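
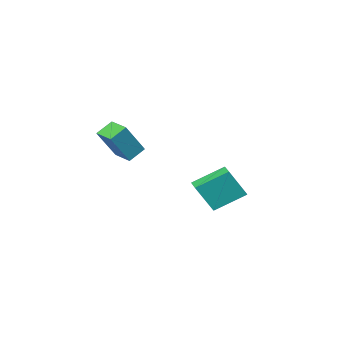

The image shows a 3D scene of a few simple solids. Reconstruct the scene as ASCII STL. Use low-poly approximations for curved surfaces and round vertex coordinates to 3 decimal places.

solid 
facet normal -0.810 0.126 0.573
outer loop
vertex 3.283 -4.299 2.884
vertex 3.406 -3.099 2.795
vertex 2.035 -4.302 1.121
endloop
endfacet
facet normal -0.101 -0.992 0.073
outer loop
vertex 2.934 -4.441 0.485
vertex 3.283 -4.299 2.884
vertex 2.035 -4.302 1.121
endloop
endfacet
facet normal -0.810 0.125 0.573
outer loop
vertex 2.035 -4.302 1.121
vertex 3.406 -3.099 2.795
vertex 2.158 -3.101 1.032
endloop
endfacet
facet normal -0.578 -0.001 -0.816
outer loop
vertex 2.158 -3.101 1.032
vertex 2.934 -4.441 0.485
vertex 2.035 -4.302 1.121
endloop
endfacet
facet normal 0.578 0.001 0.816
outer loop
vertex 3.283 -4.299 2.884
vertex 4.305 -3.238 2.159
vertex 3.406 -3.099 2.795
endloop
endfacet
facet normal -0.102 -0.992 0.074
outer loop
vertex 4.182 -4.439 2.248
vertex 3.283 -4.299 2.884
vertex 2.934 -4.441 0.485
endloop
endfacet
facet normal 0.578 0.001 0.816
outer loop
vertex 4.182 -4.439 2.248
vertex 4.305 -3.238 2.159
vertex 3.283 -4.299 2.884
endloop
endfacet
facet normal 0.102 0.992 -0.073
outer loop
vertex 3.406 -3.099 2.795
vertex 4.305 -3.238 2.159
vertex 2.158 -3.101 1.032
endloop
endfacet
facet normal -0.578 -0.001 -0.816
outer loop
vertex 3.057 -3.241 0.396
vertex 2.934 -4.441 0.485
vertex 2.158 -3.101 1.032
endloop
endfacet
facet normal 0.102 0.992 -0.074
outer loop
vertex 2.158 -3.101 1.032
vertex 4.305 -3.238 2.159
vertex 3.057 -3.241 0.396
endloop
endfacet
facet normal 0.810 -0.126 -0.573
outer loop
vertex 3.057 -3.241 0.396
vertex 4.182 -4.439 2.248
vertex 2.934 -4.441 0.485
endloop
endfacet
facet normal 0.810 -0.125 -0.573
outer loop
vertex 4.305 -3.238 2.159
vertex 4.182 -4.439 2.248
vertex 3.057 -3.241 0.396
endloop
endfacet
facet normal -0.504 -0.862 0.059
outer loop
vertex -3.338 -2.952 -1.489
vertex -4.27 -2.527 -3.241
vertex -1.823 -3.908 -2.526
endloop
endfacet
facet normal 0.459 -0.209 0.863
outer loop
vertex -1.37 -3.133 -2.579
vertex -3.338 -2.952 -1.489
vertex -1.823 -3.908 -2.526
endloop
endfacet
facet normal -0.504 -0.862 0.059
outer loop
vertex -1.823 -3.908 -2.526
vertex -4.27 -2.527 -3.241
vertex -2.755 -3.484 -4.278
endloop
endfacet
facet normal 0.732 -0.462 -0.501
outer loop
vertex -2.755 -3.484 -4.278
vertex -1.37 -3.133 -2.579
vertex -1.823 -3.908 -2.526
endloop
endfacet
facet normal -0.732 0.462 0.501
outer loop
vertex -3.338 -2.952 -1.489
vertex -3.817 -1.752 -3.294
vertex -4.27 -2.527 -3.241
endloop
endfacet
facet normal 0.459 -0.209 0.863
outer loop
vertex -2.885 -2.176 -1.542
vertex -3.338 -2.952 -1.489
vertex -1.37 -3.133 -2.579
endloop
endfacet
facet normal -0.732 0.462 0.501
outer loop
vertex -2.885 -2.176 -1.542
vertex -3.817 -1.752 -3.294
vertex -3.338 -2.952 -1.489
endloop
endfacet
facet normal -0.459 0.209 -0.864
outer loop
vertex -4.27 -2.527 -3.241
vertex -3.817 -1.752 -3.294
vertex -2.755 -3.484 -4.278
endloop
endfacet
facet normal 0.732 -0.462 -0.501
outer loop
vertex -2.302 -2.708 -4.331
vertex -1.37 -3.133 -2.579
vertex -2.755 -3.484 -4.278
endloop
endfacet
facet normal -0.459 0.209 -0.863
outer loop
vertex -2.755 -3.484 -4.278
vertex -3.817 -1.752 -3.294
vertex -2.302 -2.708 -4.331
endloop
endfacet
facet normal 0.504 0.862 -0.059
outer loop
vertex -2.302 -2.708 -4.331
vertex -2.885 -2.176 -1.542
vertex -1.37 -3.133 -2.579
endloop
endfacet
facet normal 0.503 0.862 -0.059
outer loop
vertex -3.817 -1.752 -3.294
vertex -2.885 -2.176 -1.542
vertex -2.302 -2.708 -4.331
endloop
endfacet

endsolid


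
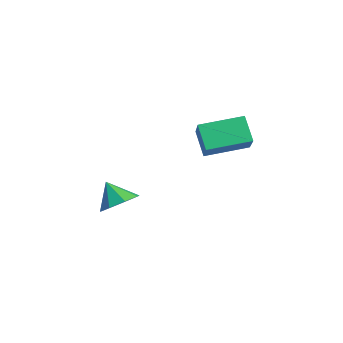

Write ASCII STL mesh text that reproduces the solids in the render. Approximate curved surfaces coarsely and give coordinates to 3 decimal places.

solid 
facet normal 0.592 0.258 -0.764
outer loop
vertex -2.871 -0.491 -1.503
vertex -3.298 -1.057 -2.025
vertex -3.397 -0.208 -1.815
endloop
endfacet
facet normal -0.167 0.574 0.802
outer loop
vertex -2.871 -0.491 -1.503
vertex -3.397 -0.208 -1.815
vertex -4.002 -1.363 -1.115
endloop
endfacet
facet normal 0.592 0.258 -0.764
outer loop
vertex -3.397 -0.208 -1.815
vertex -3.298 -1.057 -2.025
vertex -3.865 -0.422 -2.25
endloop
endfacet
facet normal -0.672 0.608 0.423
outer loop
vertex -3.397 -0.208 -1.815
vertex -3.865 -0.422 -2.25
vertex -4.002 -1.363 -1.115
endloop
endfacet
facet normal 0.591 0.257 -0.765
outer loop
vertex -3.865 -0.422 -2.25
vertex -3.298 -1.057 -2.025
vertex -4.001 -1.009 -2.552
endloop
endfacet
facet normal -0.978 0.201 0.049
outer loop
vertex -3.865 -0.422 -2.25
vertex -4.001 -1.009 -2.552
vertex -4.002 -1.363 -1.115
endloop
endfacet
facet normal 0.591 0.258 -0.764
outer loop
vertex -4.001 -1.009 -2.552
vertex -3.298 -1.057 -2.025
vertex -3.725 -1.623 -2.546
endloop
endfacet
facet normal -0.907 -0.409 -0.101
outer loop
vertex -4.001 -1.009 -2.552
vertex -3.725 -1.623 -2.546
vertex -4.002 -1.363 -1.115
endloop
endfacet
facet normal 0.592 0.257 -0.764
outer loop
vertex -3.725 -1.623 -2.546
vertex -3.298 -1.057 -2.025
vertex -3.199 -1.906 -2.234
endloop
endfacet
facet normal -0.500 -0.864 0.060
outer loop
vertex -3.725 -1.623 -2.546
vertex -3.199 -1.906 -2.234
vertex -4.002 -1.363 -1.115
endloop
endfacet
facet normal 0.591 0.257 -0.765
outer loop
vertex -3.199 -1.906 -2.234
vertex -3.298 -1.057 -2.025
vertex -2.731 -1.691 -1.8
endloop
endfacet
facet normal 0.005 -0.898 0.440
outer loop
vertex -3.199 -1.906 -2.234
vertex -2.731 -1.691 -1.8
vertex -4.002 -1.363 -1.115
endloop
endfacet
facet normal 0.591 0.258 -0.764
outer loop
vertex -2.731 -1.691 -1.8
vertex -3.298 -1.057 -2.025
vertex -2.595 -1.105 -1.497
endloop
endfacet
facet normal 0.311 -0.492 0.813
outer loop
vertex -2.731 -1.691 -1.8
vertex -2.595 -1.105 -1.497
vertex -4.002 -1.363 -1.115
endloop
endfacet
facet normal 0.591 0.258 -0.764
outer loop
vertex -2.595 -1.105 -1.497
vertex -3.298 -1.057 -2.025
vertex -2.871 -0.491 -1.503
endloop
endfacet
facet normal 0.240 0.117 0.964
outer loop
vertex -2.595 -1.105 -1.497
vertex -2.871 -0.491 -1.503
vertex -4.002 -1.363 -1.115
endloop
endfacet
facet normal -0.738 0.259 -0.624
outer loop
vertex -1.463 1.329 2.402
vertex -1.113 3.048 2.702
vertex -0.681 1.331 1.478
endloop
endfacet
facet normal -0.196 -0.966 -0.168
outer loop
vertex 0.573 0.892 2.538
vertex -1.463 1.329 2.402
vertex -0.681 1.331 1.478
endloop
endfacet
facet normal -0.738 0.258 -0.623
outer loop
vertex -0.681 1.331 1.478
vertex -1.113 3.048 2.702
vertex -0.332 3.051 1.778
endloop
endfacet
facet normal 0.646 0.002 -0.763
outer loop
vertex -0.332 3.051 1.778
vertex 0.573 0.892 2.538
vertex -0.681 1.331 1.478
endloop
endfacet
facet normal -0.646 -0.002 0.763
outer loop
vertex -1.463 1.329 2.402
vertex 0.141 2.609 3.762
vertex -1.113 3.048 2.702
endloop
endfacet
facet normal -0.196 -0.966 -0.169
outer loop
vertex -0.208 0.889 3.462
vertex -1.463 1.329 2.402
vertex 0.573 0.892 2.538
endloop
endfacet
facet normal -0.646 -0.002 0.764
outer loop
vertex -0.208 0.889 3.462
vertex 0.141 2.609 3.762
vertex -1.463 1.329 2.402
endloop
endfacet
facet normal 0.196 0.966 0.169
outer loop
vertex -1.113 3.048 2.702
vertex 0.141 2.609 3.762
vertex -0.332 3.051 1.778
endloop
endfacet
facet normal 0.646 0.002 -0.764
outer loop
vertex 0.923 2.611 2.838
vertex 0.573 0.892 2.538
vertex -0.332 3.051 1.778
endloop
endfacet
facet normal 0.196 0.966 0.168
outer loop
vertex -0.332 3.051 1.778
vertex 0.141 2.609 3.762
vertex 0.923 2.611 2.838
endloop
endfacet
facet normal 0.738 -0.259 0.623
outer loop
vertex 0.923 2.611 2.838
vertex -0.208 0.889 3.462
vertex 0.573 0.892 2.538
endloop
endfacet
facet normal 0.738 -0.258 0.624
outer loop
vertex 0.141 2.609 3.762
vertex -0.208 0.889 3.462
vertex 0.923 2.611 2.838
endloop
endfacet

endsolid


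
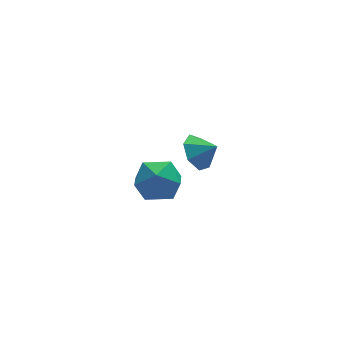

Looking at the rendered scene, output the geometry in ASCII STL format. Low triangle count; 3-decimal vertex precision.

solid 
facet normal -0.645 0.479 -0.595
outer loop
vertex 3.414 4.249 -1.112
vertex 2.8 3.35 -1.17
vertex 2.743 4.167 -0.45
endloop
endfacet
facet normal 0.627 0.376 0.682
outer loop
vertex 3.414 4.249 -1.112
vertex 2.743 4.167 -0.45
vertex 3.58 2.77 -0.45
endloop
endfacet
facet normal -0.645 0.479 -0.595
outer loop
vertex 2.743 4.167 -0.45
vertex 2.8 3.35 -1.17
vertex 2.115 3.47 -0.33
endloop
endfacet
facet normal 0.114 0.068 0.991
outer loop
vertex 2.743 4.167 -0.45
vertex 2.115 3.47 -0.33
vertex 3.58 2.77 -0.45
endloop
endfacet
facet normal -0.645 0.480 -0.595
outer loop
vertex 2.115 3.47 -0.33
vertex 2.8 3.35 -1.17
vertex 2.002 2.683 -0.842
endloop
endfacet
facet normal -0.179 -0.518 0.836
outer loop
vertex 2.115 3.47 -0.33
vertex 2.002 2.683 -0.842
vertex 3.58 2.77 -0.45
endloop
endfacet
facet normal -0.645 0.479 -0.595
outer loop
vertex 2.002 2.683 -0.842
vertex 2.8 3.35 -1.17
vertex 2.49 2.398 -1.601
endloop
endfacet
facet normal -0.031 -0.942 0.334
outer loop
vertex 2.002 2.683 -0.842
vertex 2.49 2.398 -1.601
vertex 3.58 2.77 -0.45
endloop
endfacet
facet normal -0.645 0.479 -0.595
outer loop
vertex 2.49 2.398 -1.601
vertex 2.8 3.35 -1.17
vertex 3.211 2.83 -2.035
endloop
endfacet
facet normal 0.447 -0.884 -0.137
outer loop
vertex 2.49 2.398 -1.601
vertex 3.211 2.83 -2.035
vertex 3.58 2.77 -0.45
endloop
endfacet
facet normal -0.645 0.479 -0.595
outer loop
vertex 3.211 2.83 -2.035
vertex 2.8 3.35 -1.17
vertex 3.622 3.654 -1.817
endloop
endfacet
facet normal 0.895 -0.387 -0.223
outer loop
vertex 3.211 2.83 -2.035
vertex 3.622 3.654 -1.817
vertex 3.58 2.77 -0.45
endloop
endfacet
facet normal -0.645 0.479 -0.595
outer loop
vertex 3.622 3.654 -1.817
vertex 2.8 3.35 -1.17
vertex 3.414 4.249 -1.112
endloop
endfacet
facet normal 0.975 0.173 0.142
outer loop
vertex 3.622 3.654 -1.817
vertex 3.414 4.249 -1.112
vertex 3.58 2.77 -0.45
endloop
endfacet
facet normal 0.257 0.701 0.665
outer loop
vertex -1.144 -1.275 3.77
vertex -2.036 -1.674 4.535
vertex -0.896 -2.159 4.605
endloop
endfacet
facet normal 0.822 0.495 0.280
outer loop
vertex -1.144 -1.275 3.77
vertex -0.896 -2.159 4.605
vertex -0.447 -2.252 3.452
endloop
endfacet
facet normal 0.675 0.614 -0.409
outer loop
vertex -1.144 -1.275 3.77
vertex -0.447 -2.252 3.452
vertex -1.31 -1.824 2.67
endloop
endfacet
facet normal 0.019 0.893 -0.449
outer loop
vertex -1.144 -1.275 3.77
vertex -1.31 -1.824 2.67
vertex -2.291 -1.467 3.339
endloop
endfacet
facet normal -0.239 0.947 0.215
outer loop
vertex -1.144 -1.275 3.77
vertex -2.291 -1.467 3.339
vertex -2.036 -1.674 4.535
endloop
endfacet
facet normal 0.906 -0.208 0.369
outer loop
vertex -0.447 -2.252 3.452
vertex -0.896 -2.159 4.605
vertex -0.909 -3.253 4.021
endloop
endfacet
facet normal -0.008 0.125 0.992
outer loop
vertex -0.896 -2.159 4.605
vertex -2.036 -1.674 4.535
vertex -1.89 -2.896 4.69
endloop
endfacet
facet normal -0.810 0.524 0.263
outer loop
vertex -2.036 -1.674 4.535
vertex -2.291 -1.467 3.339
vertex -2.753 -2.468 3.908
endloop
endfacet
facet normal -0.393 0.437 -0.809
outer loop
vertex -2.291 -1.467 3.339
vertex -1.31 -1.824 2.67
vertex -2.304 -2.561 2.755
endloop
endfacet
facet normal 0.667 -0.015 -0.745
outer loop
vertex -1.31 -1.824 2.67
vertex -0.447 -2.252 3.452
vertex -1.164 -3.046 2.825
endloop
endfacet
facet normal -0.019 -0.893 0.449
outer loop
vertex -2.056 -3.445 3.59
vertex -0.909 -3.253 4.021
vertex -1.89 -2.896 4.69
endloop
endfacet
facet normal -0.675 -0.614 0.409
outer loop
vertex -2.056 -3.445 3.59
vertex -1.89 -2.896 4.69
vertex -2.753 -2.468 3.908
endloop
endfacet
facet normal -0.822 -0.495 -0.280
outer loop
vertex -2.056 -3.445 3.59
vertex -2.753 -2.468 3.908
vertex -2.304 -2.561 2.755
endloop
endfacet
facet normal -0.257 -0.701 -0.665
outer loop
vertex -2.056 -3.445 3.59
vertex -2.304 -2.561 2.755
vertex -1.164 -3.046 2.825
endloop
endfacet
facet normal 0.239 -0.947 -0.215
outer loop
vertex -2.056 -3.445 3.59
vertex -1.164 -3.046 2.825
vertex -0.909 -3.253 4.021
endloop
endfacet
facet normal 0.393 -0.437 0.809
outer loop
vertex -1.89 -2.896 4.69
vertex -0.909 -3.253 4.021
vertex -0.896 -2.159 4.605
endloop
endfacet
facet normal -0.667 0.015 0.745
outer loop
vertex -2.753 -2.468 3.908
vertex -1.89 -2.896 4.69
vertex -2.036 -1.674 4.535
endloop
endfacet
facet normal -0.906 0.208 -0.369
outer loop
vertex -2.304 -2.561 2.755
vertex -2.753 -2.468 3.908
vertex -2.291 -1.467 3.339
endloop
endfacet
facet normal 0.008 -0.125 -0.992
outer loop
vertex -1.164 -3.046 2.825
vertex -2.304 -2.561 2.755
vertex -1.31 -1.824 2.67
endloop
endfacet
facet normal 0.810 -0.524 -0.263
outer loop
vertex -0.909 -3.253 4.021
vertex -1.164 -3.046 2.825
vertex -0.447 -2.252 3.452
endloop
endfacet

endsolid


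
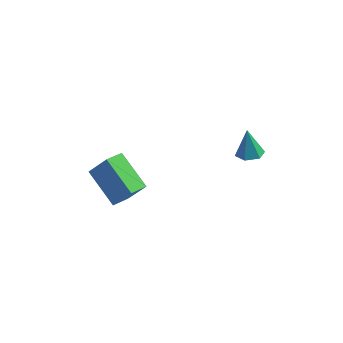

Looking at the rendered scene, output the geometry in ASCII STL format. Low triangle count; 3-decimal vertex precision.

solid 
facet normal 0.147 -0.264 -0.953
outer loop
vertex 2.685 1.216 -3.667
vertex 2.218 1.614 -3.849
vertex 2.822 1.823 -3.814
endloop
endfacet
facet normal 0.837 -0.057 0.545
outer loop
vertex 2.685 1.216 -3.667
vertex 2.822 1.823 -3.814
vertex 2.022 1.966 -2.571
endloop
endfacet
facet normal 0.146 -0.262 -0.954
outer loop
vertex 2.822 1.823 -3.814
vertex 2.218 1.614 -3.849
vertex 2.355 2.222 -3.995
endloop
endfacet
facet normal 0.562 0.781 0.272
outer loop
vertex 2.822 1.823 -3.814
vertex 2.355 2.222 -3.995
vertex 2.022 1.966 -2.571
endloop
endfacet
facet normal 0.148 -0.262 -0.954
outer loop
vertex 2.355 2.222 -3.995
vertex 2.218 1.614 -3.849
vertex 1.751 2.012 -4.031
endloop
endfacet
facet normal -0.332 0.939 0.091
outer loop
vertex 2.355 2.222 -3.995
vertex 1.751 2.012 -4.031
vertex 2.022 1.966 -2.571
endloop
endfacet
facet normal 0.147 -0.263 -0.953
outer loop
vertex 1.751 2.012 -4.031
vertex 2.218 1.614 -3.849
vertex 1.615 1.404 -3.884
endloop
endfacet
facet normal -0.949 0.257 0.184
outer loop
vertex 1.751 2.012 -4.031
vertex 1.615 1.404 -3.884
vertex 2.022 1.966 -2.571
endloop
endfacet
facet normal 0.147 -0.263 -0.953
outer loop
vertex 1.615 1.404 -3.884
vertex 2.218 1.614 -3.849
vertex 2.082 1.006 -3.702
endloop
endfacet
facet normal -0.673 -0.581 0.457
outer loop
vertex 1.615 1.404 -3.884
vertex 2.082 1.006 -3.702
vertex 2.022 1.966 -2.571
endloop
endfacet
facet normal 0.147 -0.263 -0.953
outer loop
vertex 2.082 1.006 -3.702
vertex 2.218 1.614 -3.849
vertex 2.685 1.216 -3.667
endloop
endfacet
facet normal 0.220 -0.738 0.638
outer loop
vertex 2.082 1.006 -3.702
vertex 2.685 1.216 -3.667
vertex 2.022 1.966 -2.571
endloop
endfacet
facet normal -0.599 0.011 -0.800
outer loop
vertex -4.128 -0.949 -3.563
vertex -3.666 -0.14 -3.898
vertex -2.894 -2.046 -4.502
endloop
endfacet
facet normal -0.467 -0.816 0.340
outer loop
vertex -2.114 -2.06 -3.462
vertex -4.128 -0.949 -3.563
vertex -2.894 -2.046 -4.502
endloop
endfacet
facet normal -0.600 0.011 -0.800
outer loop
vertex -2.894 -2.046 -4.502
vertex -3.666 -0.14 -3.898
vertex -2.431 -1.237 -4.838
endloop
endfacet
facet normal 0.649 -0.577 -0.495
outer loop
vertex -2.431 -1.237 -4.838
vertex -2.114 -2.06 -3.462
vertex -2.894 -2.046 -4.502
endloop
endfacet
facet normal -0.650 0.576 0.495
outer loop
vertex -4.128 -0.949 -3.563
vertex -2.886 -0.154 -2.858
vertex -3.666 -0.14 -3.898
endloop
endfacet
facet normal -0.467 -0.817 0.339
outer loop
vertex -3.349 -0.963 -2.522
vertex -4.128 -0.949 -3.563
vertex -2.114 -2.06 -3.462
endloop
endfacet
facet normal -0.650 0.577 0.494
outer loop
vertex -3.349 -0.963 -2.522
vertex -2.886 -0.154 -2.858
vertex -4.128 -0.949 -3.563
endloop
endfacet
facet normal 0.467 0.817 -0.339
outer loop
vertex -3.666 -0.14 -3.898
vertex -2.886 -0.154 -2.858
vertex -2.431 -1.237 -4.838
endloop
endfacet
facet normal 0.651 -0.576 -0.495
outer loop
vertex -1.652 -1.251 -3.797
vertex -2.114 -2.06 -3.462
vertex -2.431 -1.237 -4.838
endloop
endfacet
facet normal 0.468 0.816 -0.339
outer loop
vertex -2.431 -1.237 -4.838
vertex -2.886 -0.154 -2.858
vertex -1.652 -1.251 -3.797
endloop
endfacet
facet normal 0.599 -0.011 0.800
outer loop
vertex -1.652 -1.251 -3.797
vertex -3.349 -0.963 -2.522
vertex -2.114 -2.06 -3.462
endloop
endfacet
facet normal 0.599 -0.011 0.800
outer loop
vertex -2.886 -0.154 -2.858
vertex -3.349 -0.963 -2.522
vertex -1.652 -1.251 -3.797
endloop
endfacet

endsolid


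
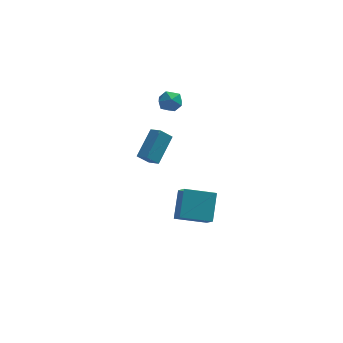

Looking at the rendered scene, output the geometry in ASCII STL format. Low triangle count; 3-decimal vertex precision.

solid 
facet normal -0.679 -0.179 0.712
outer loop
vertex -0.489 -3.466 3.68
vertex 0.333 -2.138 4.798
vertex -0.978 -2.892 3.358
endloop
endfacet
facet normal -0.428 -0.691 -0.582
outer loop
vertex -0.333 -2.722 2.682
vertex -0.489 -3.466 3.68
vertex -0.978 -2.892 3.358
endloop
endfacet
facet normal -0.679 -0.180 0.712
outer loop
vertex -0.978 -2.892 3.358
vertex 0.333 -2.138 4.798
vertex -0.157 -1.564 4.476
endloop
endfacet
facet normal -0.596 0.700 -0.393
outer loop
vertex -0.157 -1.564 4.476
vertex -0.333 -2.722 2.682
vertex -0.978 -2.892 3.358
endloop
endfacet
facet normal 0.596 -0.700 0.393
outer loop
vertex -0.489 -3.466 3.68
vertex 0.978 -1.968 4.122
vertex 0.333 -2.138 4.798
endloop
endfacet
facet normal -0.427 -0.692 -0.582
outer loop
vertex 0.157 -3.296 3.004
vertex -0.489 -3.466 3.68
vertex -0.333 -2.722 2.682
endloop
endfacet
facet normal 0.596 -0.700 0.394
outer loop
vertex 0.157 -3.296 3.004
vertex 0.978 -1.968 4.122
vertex -0.489 -3.466 3.68
endloop
endfacet
facet normal 0.428 0.692 0.582
outer loop
vertex 0.333 -2.138 4.798
vertex 0.978 -1.968 4.122
vertex -0.157 -1.564 4.476
endloop
endfacet
facet normal -0.596 0.700 -0.393
outer loop
vertex 0.489 -1.394 3.8
vertex -0.333 -2.722 2.682
vertex -0.157 -1.564 4.476
endloop
endfacet
facet normal 0.428 0.691 0.583
outer loop
vertex -0.157 -1.564 4.476
vertex 0.978 -1.968 4.122
vertex 0.489 -1.394 3.8
endloop
endfacet
facet normal 0.679 0.180 -0.712
outer loop
vertex 0.489 -1.394 3.8
vertex 0.157 -3.296 3.004
vertex -0.333 -2.722 2.682
endloop
endfacet
facet normal 0.679 0.179 -0.712
outer loop
vertex 0.978 -1.968 4.122
vertex 0.157 -3.296 3.004
vertex 0.489 -1.394 3.8
endloop
endfacet
facet normal -0.965 -0.020 0.263
outer loop
vertex 1.396 -1.555 -3.033
vertex 1.729 -0.205 -1.71
vertex 1.138 -0.631 -3.911
endloop
endfacet
facet normal -0.174 -0.703 -0.689
outer loop
vertex 2.971 -0.595 -4.41
vertex 1.396 -1.555 -3.033
vertex 1.138 -0.631 -3.911
endloop
endfacet
facet normal -0.965 -0.019 0.263
outer loop
vertex 1.138 -0.631 -3.911
vertex 1.729 -0.205 -1.71
vertex 1.472 0.719 -2.587
endloop
endfacet
facet normal -0.198 0.711 -0.675
outer loop
vertex 1.472 0.719 -2.587
vertex 2.971 -0.595 -4.41
vertex 1.138 -0.631 -3.911
endloop
endfacet
facet normal 0.198 -0.711 0.675
outer loop
vertex 1.396 -1.555 -3.033
vertex 3.562 -0.169 -2.209
vertex 1.729 -0.205 -1.71
endloop
endfacet
facet normal -0.174 -0.703 -0.690
outer loop
vertex 3.228 -1.519 -3.533
vertex 1.396 -1.555 -3.033
vertex 2.971 -0.595 -4.41
endloop
endfacet
facet normal 0.198 -0.711 0.675
outer loop
vertex 3.228 -1.519 -3.533
vertex 3.562 -0.169 -2.209
vertex 1.396 -1.555 -3.033
endloop
endfacet
facet normal 0.174 0.703 0.690
outer loop
vertex 1.729 -0.205 -1.71
vertex 3.562 -0.169 -2.209
vertex 1.472 0.719 -2.587
endloop
endfacet
facet normal -0.198 0.711 -0.675
outer loop
vertex 3.304 0.755 -3.087
vertex 2.971 -0.595 -4.41
vertex 1.472 0.719 -2.587
endloop
endfacet
facet normal 0.174 0.703 0.689
outer loop
vertex 1.472 0.719 -2.587
vertex 3.562 -0.169 -2.209
vertex 3.304 0.755 -3.087
endloop
endfacet
facet normal 0.965 0.019 -0.262
outer loop
vertex 3.304 0.755 -3.087
vertex 3.228 -1.519 -3.533
vertex 2.971 -0.595 -4.41
endloop
endfacet
facet normal 0.965 0.019 -0.263
outer loop
vertex 3.562 -0.169 -2.209
vertex 3.228 -1.519 -3.533
vertex 3.304 0.755 -3.087
endloop
endfacet
facet normal -0.374 0.759 0.533
outer loop
vertex 1.297 3.081 4.024
vertex 0.556 2.843 3.843
vertex 0.918 2.561 4.498
endloop
endfacet
facet normal 0.252 0.545 0.800
outer loop
vertex 1.297 3.081 4.024
vertex 0.918 2.561 4.498
vertex 1.691 2.455 4.327
endloop
endfacet
facet normal 0.742 0.606 0.286
outer loop
vertex 1.297 3.081 4.024
vertex 1.691 2.455 4.327
vertex 1.808 2.671 3.566
endloop
endfacet
facet normal 0.419 0.857 -0.299
outer loop
vertex 1.297 3.081 4.024
vertex 1.808 2.671 3.566
vertex 1.106 2.91 3.267
endloop
endfacet
facet normal -0.270 0.952 -0.147
outer loop
vertex 1.297 3.081 4.024
vertex 1.106 2.91 3.267
vertex 0.556 2.843 3.843
endloop
endfacet
facet normal 0.195 -0.145 0.970
outer loop
vertex 1.691 2.455 4.327
vertex 0.918 2.561 4.498
vertex 1.194 1.83 4.333
endloop
endfacet
facet normal -0.818 0.201 0.539
outer loop
vertex 0.918 2.561 4.498
vertex 0.556 2.843 3.843
vertex 0.492 2.069 4.034
endloop
endfacet
facet normal -0.650 0.512 -0.561
outer loop
vertex 0.556 2.843 3.843
vertex 1.106 2.91 3.267
vertex 0.609 2.285 3.273
endloop
endfacet
facet normal 0.466 0.359 -0.809
outer loop
vertex 1.106 2.91 3.267
vertex 1.808 2.671 3.566
vertex 1.382 2.179 3.102
endloop
endfacet
facet normal 0.989 -0.048 0.139
outer loop
vertex 1.808 2.671 3.566
vertex 1.691 2.455 4.327
vertex 1.744 1.897 3.757
endloop
endfacet
facet normal -0.419 -0.857 0.299
outer loop
vertex 1.003 1.659 3.576
vertex 1.194 1.83 4.333
vertex 0.492 2.069 4.034
endloop
endfacet
facet normal -0.742 -0.606 -0.286
outer loop
vertex 1.003 1.659 3.576
vertex 0.492 2.069 4.034
vertex 0.609 2.285 3.273
endloop
endfacet
facet normal -0.252 -0.545 -0.800
outer loop
vertex 1.003 1.659 3.576
vertex 0.609 2.285 3.273
vertex 1.382 2.179 3.102
endloop
endfacet
facet normal 0.374 -0.759 -0.533
outer loop
vertex 1.003 1.659 3.576
vertex 1.382 2.179 3.102
vertex 1.744 1.897 3.757
endloop
endfacet
facet normal 0.270 -0.952 0.147
outer loop
vertex 1.003 1.659 3.576
vertex 1.744 1.897 3.757
vertex 1.194 1.83 4.333
endloop
endfacet
facet normal -0.466 -0.359 0.809
outer loop
vertex 0.492 2.069 4.034
vertex 1.194 1.83 4.333
vertex 0.918 2.561 4.498
endloop
endfacet
facet normal -0.989 0.048 -0.139
outer loop
vertex 0.609 2.285 3.273
vertex 0.492 2.069 4.034
vertex 0.556 2.843 3.843
endloop
endfacet
facet normal -0.195 0.145 -0.970
outer loop
vertex 1.382 2.179 3.102
vertex 0.609 2.285 3.273
vertex 1.106 2.91 3.267
endloop
endfacet
facet normal 0.818 -0.201 -0.539
outer loop
vertex 1.744 1.897 3.757
vertex 1.382 2.179 3.102
vertex 1.808 2.671 3.566
endloop
endfacet
facet normal 0.650 -0.512 0.561
outer loop
vertex 1.194 1.83 4.333
vertex 1.744 1.897 3.757
vertex 1.691 2.455 4.327
endloop
endfacet

endsolid


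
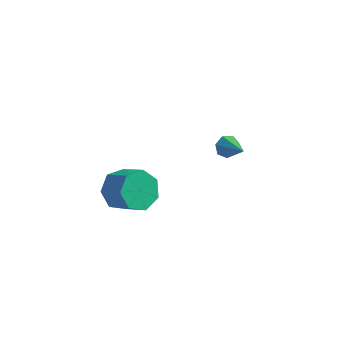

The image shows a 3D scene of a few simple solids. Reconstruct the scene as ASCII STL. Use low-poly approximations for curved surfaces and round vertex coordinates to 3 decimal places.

solid 
facet normal -0.775 0.313 -0.549
outer loop
vertex 0.118 -2.343 0.466
vertex -0.557 -2.797 1.161
vertex -0.161 -1.803 1.168
endloop
endfacet
facet normal 0.556 0.751 -0.357
outer loop
vertex 0.118 -2.343 0.466
vertex -0.161 -1.803 1.168
vertex 1.273 -2.81 1.284
endloop
endfacet
facet normal 0.556 0.751 -0.357
outer loop
vertex 1.273 -2.81 1.284
vertex -0.161 -1.803 1.168
vertex 0.994 -2.27 1.986
endloop
endfacet
facet normal 0.775 -0.314 0.549
outer loop
vertex 1.273 -2.81 1.284
vertex 0.994 -2.27 1.986
vertex 0.597 -3.263 1.979
endloop
endfacet
facet normal -0.775 0.313 -0.549
outer loop
vertex -0.161 -1.803 1.168
vertex -0.557 -2.797 1.161
vertex -0.738 -2.011 1.864
endloop
endfacet
facet normal 0.112 0.923 0.369
outer loop
vertex -0.161 -1.803 1.168
vertex -0.738 -2.011 1.864
vertex 0.994 -2.27 1.986
endloop
endfacet
facet normal 0.112 0.923 0.368
outer loop
vertex 0.994 -2.27 1.986
vertex -0.738 -2.011 1.864
vertex 0.417 -2.477 2.682
endloop
endfacet
facet normal 0.775 -0.314 0.549
outer loop
vertex 0.994 -2.27 1.986
vertex 0.417 -2.477 2.682
vertex 0.597 -3.263 1.979
endloop
endfacet
facet normal -0.775 0.313 -0.550
outer loop
vertex -0.738 -2.011 1.864
vertex -0.557 -2.797 1.161
vertex -1.18 -2.811 2.031
endloop
endfacet
facet normal -0.416 0.400 0.816
outer loop
vertex -0.738 -2.011 1.864
vertex -1.18 -2.811 2.031
vertex 0.417 -2.477 2.682
endloop
endfacet
facet normal -0.416 0.400 0.816
outer loop
vertex 0.417 -2.477 2.682
vertex -1.18 -2.811 2.031
vertex -0.025 -3.277 2.849
endloop
endfacet
facet normal 0.775 -0.314 0.549
outer loop
vertex 0.417 -2.477 2.682
vertex -0.025 -3.277 2.849
vertex 0.597 -3.263 1.979
endloop
endfacet
facet normal -0.775 0.313 -0.550
outer loop
vertex -1.18 -2.811 2.031
vertex -0.557 -2.797 1.161
vertex -1.152 -3.6 1.543
endloop
endfacet
facet normal -0.631 -0.424 0.649
outer loop
vertex -1.18 -2.811 2.031
vertex -1.152 -3.6 1.543
vertex -0.025 -3.277 2.849
endloop
endfacet
facet normal -0.631 -0.423 0.650
outer loop
vertex -0.025 -3.277 2.849
vertex -1.152 -3.6 1.543
vertex 0.002 -4.066 2.361
endloop
endfacet
facet normal 0.775 -0.313 0.549
outer loop
vertex -0.025 -3.277 2.849
vertex 0.002 -4.066 2.361
vertex 0.597 -3.263 1.979
endloop
endfacet
facet normal -0.775 0.313 -0.549
outer loop
vertex -1.152 -3.6 1.543
vertex -0.557 -2.797 1.161
vertex -0.677 -3.784 0.767
endloop
endfacet
facet normal -0.370 -0.929 -0.007
outer loop
vertex -1.152 -3.6 1.543
vertex -0.677 -3.784 0.767
vertex 0.002 -4.066 2.361
endloop
endfacet
facet normal -0.371 -0.928 -0.006
outer loop
vertex 0.002 -4.066 2.361
vertex -0.677 -3.784 0.767
vertex 0.477 -4.251 1.585
endloop
endfacet
facet normal 0.775 -0.313 0.549
outer loop
vertex 0.002 -4.066 2.361
vertex 0.477 -4.251 1.585
vertex 0.597 -3.263 1.979
endloop
endfacet
facet normal -0.775 0.313 -0.549
outer loop
vertex -0.677 -3.784 0.767
vertex -0.557 -2.797 1.161
vertex -0.112 -3.225 0.288
endloop
endfacet
facet normal 0.169 -0.734 -0.658
outer loop
vertex -0.677 -3.784 0.767
vertex -0.112 -3.225 0.288
vertex 0.477 -4.251 1.585
endloop
endfacet
facet normal 0.169 -0.734 -0.658
outer loop
vertex 0.477 -4.251 1.585
vertex -0.112 -3.225 0.288
vertex 1.043 -3.692 1.106
endloop
endfacet
facet normal 0.774 -0.313 0.550
outer loop
vertex 0.477 -4.251 1.585
vertex 1.043 -3.692 1.106
vertex 0.597 -3.263 1.979
endloop
endfacet
facet normal -0.775 0.313 -0.549
outer loop
vertex -0.112 -3.225 0.288
vertex -0.557 -2.797 1.161
vertex 0.118 -2.343 0.466
endloop
endfacet
facet normal 0.581 0.013 -0.814
outer loop
vertex -0.112 -3.225 0.288
vertex 0.118 -2.343 0.466
vertex 1.043 -3.692 1.106
endloop
endfacet
facet normal 0.581 0.013 -0.814
outer loop
vertex 1.043 -3.692 1.106
vertex 0.118 -2.343 0.466
vertex 1.273 -2.81 1.284
endloop
endfacet
facet normal 0.775 -0.313 0.550
outer loop
vertex 1.043 -3.692 1.106
vertex 1.273 -2.81 1.284
vertex 0.597 -3.263 1.979
endloop
endfacet
facet normal -0.682 0.529 -0.505
outer loop
vertex 2.82 3.304 0.252
vertex 2.407 2.818 0.301
vertex 2.493 3.311 0.701
endloop
endfacet
facet normal 0.637 0.623 0.454
outer loop
vertex 2.82 3.304 0.252
vertex 2.493 3.311 0.701
vertex 3.513 1.962 1.119
endloop
endfacet
facet normal -0.683 0.529 -0.505
outer loop
vertex 2.493 3.311 0.701
vertex 2.407 2.818 0.301
vertex 2.101 2.946 0.849
endloop
endfacet
facet normal 0.049 0.329 0.943
outer loop
vertex 2.493 3.311 0.701
vertex 2.101 2.946 0.849
vertex 3.513 1.962 1.119
endloop
endfacet
facet normal -0.683 0.528 -0.505
outer loop
vertex 2.101 2.946 0.849
vertex 2.407 2.818 0.301
vertex 1.94 2.485 0.584
endloop
endfacet
facet normal -0.403 -0.346 0.847
outer loop
vertex 2.101 2.946 0.849
vertex 1.94 2.485 0.584
vertex 3.513 1.962 1.119
endloop
endfacet
facet normal -0.683 0.529 -0.505
outer loop
vertex 1.94 2.485 0.584
vertex 2.407 2.818 0.301
vertex 2.13 2.275 0.107
endloop
endfacet
facet normal -0.379 -0.893 0.242
outer loop
vertex 1.94 2.485 0.584
vertex 2.13 2.275 0.107
vertex 3.513 1.962 1.119
endloop
endfacet
facet normal -0.682 0.529 -0.505
outer loop
vertex 2.13 2.275 0.107
vertex 2.407 2.818 0.301
vertex 2.529 2.474 -0.224
endloop
endfacet
facet normal 0.102 -0.902 -0.419
outer loop
vertex 2.13 2.275 0.107
vertex 2.529 2.474 -0.224
vertex 3.513 1.962 1.119
endloop
endfacet
facet normal -0.683 0.528 -0.505
outer loop
vertex 2.529 2.474 -0.224
vertex 2.407 2.818 0.301
vertex 2.836 2.932 -0.16
endloop
endfacet
facet normal 0.679 -0.366 -0.637
outer loop
vertex 2.529 2.474 -0.224
vertex 2.836 2.932 -0.16
vertex 3.513 1.962 1.119
endloop
endfacet
facet normal -0.682 0.529 -0.504
outer loop
vertex 2.836 2.932 -0.16
vertex 2.407 2.818 0.301
vertex 2.82 3.304 0.252
endloop
endfacet
facet normal 0.917 0.314 -0.247
outer loop
vertex 2.836 2.932 -0.16
vertex 2.82 3.304 0.252
vertex 3.513 1.962 1.119
endloop
endfacet

endsolid


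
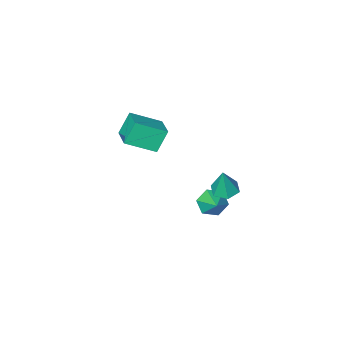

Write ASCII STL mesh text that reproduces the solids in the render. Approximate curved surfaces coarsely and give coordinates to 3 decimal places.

solid 
facet normal -0.503 -0.069 0.861
outer loop
vertex -2.311 -4.745 -0.469
vertex -1.773 -3.162 -0.028
vertex -3.972 -3.929 -1.374
endloop
endfacet
facet normal -0.311 -0.916 -0.255
outer loop
vertex -3.167 -3.818 -2.752
vertex -2.311 -4.745 -0.469
vertex -3.972 -3.929 -1.374
endloop
endfacet
facet normal -0.503 -0.069 0.861
outer loop
vertex -3.972 -3.929 -1.374
vertex -1.773 -3.162 -0.028
vertex -3.434 -2.345 -0.933
endloop
endfacet
facet normal -0.806 0.396 -0.439
outer loop
vertex -3.434 -2.345 -0.933
vertex -3.167 -3.818 -2.752
vertex -3.972 -3.929 -1.374
endloop
endfacet
facet normal 0.806 -0.396 0.439
outer loop
vertex -2.311 -4.745 -0.469
vertex -0.968 -3.051 -1.406
vertex -1.773 -3.162 -0.028
endloop
endfacet
facet normal -0.311 -0.915 -0.255
outer loop
vertex -1.506 -4.635 -1.847
vertex -2.311 -4.745 -0.469
vertex -3.167 -3.818 -2.752
endloop
endfacet
facet normal 0.806 -0.396 0.439
outer loop
vertex -1.506 -4.635 -1.847
vertex -0.968 -3.051 -1.406
vertex -2.311 -4.745 -0.469
endloop
endfacet
facet normal 0.311 0.915 0.255
outer loop
vertex -1.773 -3.162 -0.028
vertex -0.968 -3.051 -1.406
vertex -3.434 -2.345 -0.933
endloop
endfacet
facet normal -0.806 0.396 -0.439
outer loop
vertex -2.629 -2.235 -2.311
vertex -3.167 -3.818 -2.752
vertex -3.434 -2.345 -0.933
endloop
endfacet
facet normal 0.311 0.916 0.255
outer loop
vertex -3.434 -2.345 -0.933
vertex -0.968 -3.051 -1.406
vertex -2.629 -2.235 -2.311
endloop
endfacet
facet normal 0.503 0.069 -0.861
outer loop
vertex -2.629 -2.235 -2.311
vertex -1.506 -4.635 -1.847
vertex -3.167 -3.818 -2.752
endloop
endfacet
facet normal 0.503 0.069 -0.861
outer loop
vertex -0.968 -3.051 -1.406
vertex -1.506 -4.635 -1.847
vertex -2.629 -2.235 -2.311
endloop
endfacet
facet normal -0.302 -0.791 -0.532
outer loop
vertex -2.662 1.96 -3.487
vertex -3.448 2.394 -3.687
vertex -2.718 2.487 -4.239
endloop
endfacet
facet normal 0.975 0.210 0.075
outer loop
vertex -2.662 1.96 -3.487
vertex -2.718 2.487 -4.239
vertex -3.032 3.486 -2.953
endloop
endfacet
facet normal -0.301 -0.792 -0.531
outer loop
vertex -2.718 2.487 -4.239
vertex -3.448 2.394 -3.687
vertex -3.505 2.92 -4.439
endloop
endfacet
facet normal 0.516 0.733 -0.443
outer loop
vertex -2.718 2.487 -4.239
vertex -3.505 2.92 -4.439
vertex -3.032 3.486 -2.953
endloop
endfacet
facet normal -0.301 -0.792 -0.531
outer loop
vertex -3.505 2.92 -4.439
vertex -3.448 2.394 -3.687
vertex -4.234 2.827 -3.887
endloop
endfacet
facet normal -0.308 0.918 -0.252
outer loop
vertex -3.505 2.92 -4.439
vertex -4.234 2.827 -3.887
vertex -3.032 3.486 -2.953
endloop
endfacet
facet normal -0.301 -0.792 -0.531
outer loop
vertex -4.234 2.827 -3.887
vertex -3.448 2.394 -3.687
vertex -4.178 2.301 -3.134
endloop
endfacet
facet normal -0.673 0.582 0.456
outer loop
vertex -4.234 2.827 -3.887
vertex -4.178 2.301 -3.134
vertex -3.032 3.486 -2.953
endloop
endfacet
facet normal -0.302 -0.792 -0.531
outer loop
vertex -4.178 2.301 -3.134
vertex -3.448 2.394 -3.687
vertex -3.391 1.867 -2.934
endloop
endfacet
facet normal -0.215 0.059 0.975
outer loop
vertex -4.178 2.301 -3.134
vertex -3.391 1.867 -2.934
vertex -3.032 3.486 -2.953
endloop
endfacet
facet normal -0.302 -0.792 -0.531
outer loop
vertex -3.391 1.867 -2.934
vertex -3.448 2.394 -3.687
vertex -2.662 1.96 -3.487
endloop
endfacet
facet normal 0.610 -0.126 0.783
outer loop
vertex -3.391 1.867 -2.934
vertex -2.662 1.96 -3.487
vertex -3.032 3.486 -2.953
endloop
endfacet
facet normal -0.183 -0.129 -0.975
outer loop
vertex -2.542 3.898 -1.527
vertex -3.35 3.807 -1.363
vertex -3.041 4.561 -1.521
endloop
endfacet
facet normal 0.789 0.592 0.163
outer loop
vertex -2.542 3.898 -1.527
vertex -3.041 4.561 -1.521
vertex -3.03 4.033 0.343
endloop
endfacet
facet normal -0.183 -0.129 -0.975
outer loop
vertex -3.041 4.561 -1.521
vertex -3.35 3.807 -1.363
vertex -3.85 4.47 -1.357
endloop
endfacet
facet normal -0.053 0.961 0.272
outer loop
vertex -3.041 4.561 -1.521
vertex -3.85 4.47 -1.357
vertex -3.03 4.033 0.343
endloop
endfacet
facet normal -0.183 -0.129 -0.975
outer loop
vertex -3.85 4.47 -1.357
vertex -3.35 3.807 -1.363
vertex -4.159 3.716 -1.199
endloop
endfacet
facet normal -0.772 0.417 0.480
outer loop
vertex -3.85 4.47 -1.357
vertex -4.159 3.716 -1.199
vertex -3.03 4.033 0.343
endloop
endfacet
facet normal -0.183 -0.129 -0.975
outer loop
vertex -4.159 3.716 -1.199
vertex -3.35 3.807 -1.363
vertex -3.66 3.053 -1.205
endloop
endfacet
facet normal -0.650 -0.494 0.577
outer loop
vertex -4.159 3.716 -1.199
vertex -3.66 3.053 -1.205
vertex -3.03 4.033 0.343
endloop
endfacet
facet normal -0.183 -0.129 -0.975
outer loop
vertex -3.66 3.053 -1.205
vertex -3.35 3.807 -1.363
vertex -2.851 3.144 -1.369
endloop
endfacet
facet normal 0.192 -0.863 0.468
outer loop
vertex -3.66 3.053 -1.205
vertex -2.851 3.144 -1.369
vertex -3.03 4.033 0.343
endloop
endfacet
facet normal -0.183 -0.129 -0.975
outer loop
vertex -2.851 3.144 -1.369
vertex -3.35 3.807 -1.363
vertex -2.542 3.898 -1.527
endloop
endfacet
facet normal 0.911 -0.319 0.261
outer loop
vertex -2.851 3.144 -1.369
vertex -2.542 3.898 -1.527
vertex -3.03 4.033 0.343
endloop
endfacet

endsolid


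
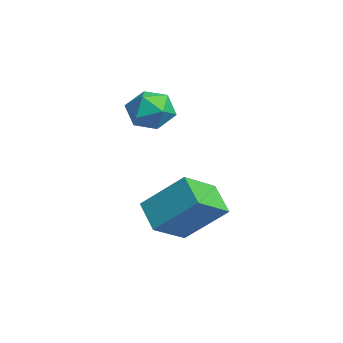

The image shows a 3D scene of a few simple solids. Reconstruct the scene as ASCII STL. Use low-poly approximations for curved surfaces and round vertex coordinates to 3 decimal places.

solid 
facet normal -0.805 -0.175 0.566
outer loop
vertex 0.734 -0.992 -0.56
vertex 1.308 0.182 0.619
vertex 0.021 0.051 -1.251
endloop
endfacet
facet normal -0.326 -0.667 -0.670
outer loop
vertex 0.972 0.258 -1.919
vertex 0.734 -0.992 -0.56
vertex 0.021 0.051 -1.251
endloop
endfacet
facet normal -0.805 -0.175 0.566
outer loop
vertex 0.021 0.051 -1.251
vertex 1.308 0.182 0.619
vertex 0.595 1.225 -0.072
endloop
endfacet
facet normal -0.495 0.724 -0.480
outer loop
vertex 0.595 1.225 -0.072
vertex 0.972 0.258 -1.919
vertex 0.021 0.051 -1.251
endloop
endfacet
facet normal 0.495 -0.724 0.480
outer loop
vertex 0.734 -0.992 -0.56
vertex 2.259 0.389 -0.049
vertex 1.308 0.182 0.619
endloop
endfacet
facet normal -0.326 -0.667 -0.670
outer loop
vertex 1.685 -0.785 -1.228
vertex 0.734 -0.992 -0.56
vertex 0.972 0.258 -1.919
endloop
endfacet
facet normal 0.495 -0.724 0.480
outer loop
vertex 1.685 -0.785 -1.228
vertex 2.259 0.389 -0.049
vertex 0.734 -0.992 -0.56
endloop
endfacet
facet normal 0.326 0.667 0.670
outer loop
vertex 1.308 0.182 0.619
vertex 2.259 0.389 -0.049
vertex 0.595 1.225 -0.072
endloop
endfacet
facet normal -0.495 0.724 -0.480
outer loop
vertex 1.546 1.432 -0.74
vertex 0.972 0.258 -1.919
vertex 0.595 1.225 -0.072
endloop
endfacet
facet normal 0.326 0.667 0.670
outer loop
vertex 0.595 1.225 -0.072
vertex 2.259 0.389 -0.049
vertex 1.546 1.432 -0.74
endloop
endfacet
facet normal 0.805 0.175 -0.566
outer loop
vertex 1.546 1.432 -0.74
vertex 1.685 -0.785 -1.228
vertex 0.972 0.258 -1.919
endloop
endfacet
facet normal 0.805 0.175 -0.566
outer loop
vertex 2.259 0.389 -0.049
vertex 1.685 -0.785 -1.228
vertex 1.546 1.432 -0.74
endloop
endfacet
facet normal -0.025 0.046 0.999
outer loop
vertex -1.657 0.266 2.898
vertex -2.224 -0.341 2.912
vertex -1.415 -0.528 2.941
endloop
endfacet
facet normal 0.620 0.230 0.750
outer loop
vertex -1.657 0.266 2.898
vertex -1.415 -0.528 2.941
vertex -1.012 0.004 2.445
endloop
endfacet
facet normal 0.537 0.785 0.310
outer loop
vertex -1.657 0.266 2.898
vertex -1.012 0.004 2.445
vertex -1.571 0.518 2.111
endloop
endfacet
facet normal -0.159 0.945 0.285
outer loop
vertex -1.657 0.266 2.898
vertex -1.571 0.518 2.111
vertex -2.32 0.305 2.4
endloop
endfacet
facet normal -0.505 0.489 0.711
outer loop
vertex -1.657 0.266 2.898
vertex -2.32 0.305 2.4
vertex -2.224 -0.341 2.912
endloop
endfacet
facet normal 0.873 -0.318 0.369
outer loop
vertex -1.012 0.004 2.445
vertex -1.415 -0.528 2.941
vertex -1.18 -0.765 2.18
endloop
endfacet
facet normal -0.170 -0.614 0.771
outer loop
vertex -1.415 -0.528 2.941
vertex -2.224 -0.341 2.912
vertex -1.929 -0.978 2.469
endloop
endfacet
facet normal -0.947 0.102 0.306
outer loop
vertex -2.224 -0.341 2.912
vertex -2.32 0.305 2.4
vertex -2.488 -0.464 2.135
endloop
endfacet
facet normal -0.386 0.840 -0.381
outer loop
vertex -2.32 0.305 2.4
vertex -1.571 0.518 2.111
vertex -2.085 0.068 1.639
endloop
endfacet
facet normal 0.739 0.580 -0.343
outer loop
vertex -1.571 0.518 2.111
vertex -1.012 0.004 2.445
vertex -1.276 -0.119 1.668
endloop
endfacet
facet normal 0.159 -0.945 -0.285
outer loop
vertex -1.843 -0.726 1.682
vertex -1.18 -0.765 2.18
vertex -1.929 -0.978 2.469
endloop
endfacet
facet normal -0.537 -0.785 -0.310
outer loop
vertex -1.843 -0.726 1.682
vertex -1.929 -0.978 2.469
vertex -2.488 -0.464 2.135
endloop
endfacet
facet normal -0.620 -0.230 -0.750
outer loop
vertex -1.843 -0.726 1.682
vertex -2.488 -0.464 2.135
vertex -2.085 0.068 1.639
endloop
endfacet
facet normal 0.025 -0.046 -0.999
outer loop
vertex -1.843 -0.726 1.682
vertex -2.085 0.068 1.639
vertex -1.276 -0.119 1.668
endloop
endfacet
facet normal 0.505 -0.489 -0.711
outer loop
vertex -1.843 -0.726 1.682
vertex -1.276 -0.119 1.668
vertex -1.18 -0.765 2.18
endloop
endfacet
facet normal 0.386 -0.840 0.381
outer loop
vertex -1.929 -0.978 2.469
vertex -1.18 -0.765 2.18
vertex -1.415 -0.528 2.941
endloop
endfacet
facet normal -0.739 -0.580 0.343
outer loop
vertex -2.488 -0.464 2.135
vertex -1.929 -0.978 2.469
vertex -2.224 -0.341 2.912
endloop
endfacet
facet normal -0.873 0.318 -0.369
outer loop
vertex -2.085 0.068 1.639
vertex -2.488 -0.464 2.135
vertex -2.32 0.305 2.4
endloop
endfacet
facet normal 0.170 0.614 -0.771
outer loop
vertex -1.276 -0.119 1.668
vertex -2.085 0.068 1.639
vertex -1.571 0.518 2.111
endloop
endfacet
facet normal 0.947 -0.102 -0.306
outer loop
vertex -1.18 -0.765 2.18
vertex -1.276 -0.119 1.668
vertex -1.012 0.004 2.445
endloop
endfacet

endsolid


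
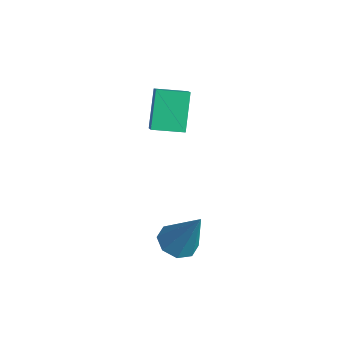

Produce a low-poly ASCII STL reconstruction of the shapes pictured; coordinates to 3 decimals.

solid 
facet normal -0.445 -0.206 -0.871
outer loop
vertex 2.447 1.063 -3.83
vertex 1.754 0.826 -3.42
vertex 2.038 1.55 -3.736
endloop
endfacet
facet normal 0.743 0.653 -0.149
outer loop
vertex 2.447 1.063 -3.83
vertex 2.038 1.55 -3.736
vertex 2.726 1.274 -1.52
endloop
endfacet
facet normal -0.447 -0.205 -0.871
outer loop
vertex 2.038 1.55 -3.736
vertex 1.754 0.826 -3.42
vertex 1.463 1.613 -3.456
endloop
endfacet
facet normal 0.146 0.986 0.078
outer loop
vertex 2.038 1.55 -3.736
vertex 1.463 1.613 -3.456
vertex 2.726 1.274 -1.52
endloop
endfacet
facet normal -0.446 -0.205 -0.871
outer loop
vertex 1.463 1.613 -3.456
vertex 1.754 0.826 -3.42
vertex 1.058 1.215 -3.155
endloop
endfacet
facet normal -0.449 0.783 0.430
outer loop
vertex 1.463 1.613 -3.456
vertex 1.058 1.215 -3.155
vertex 2.726 1.274 -1.52
endloop
endfacet
facet normal -0.446 -0.205 -0.871
outer loop
vertex 1.058 1.215 -3.155
vertex 1.754 0.826 -3.42
vertex 1.061 0.589 -3.009
endloop
endfacet
facet normal -0.694 0.160 0.702
outer loop
vertex 1.058 1.215 -3.155
vertex 1.061 0.589 -3.009
vertex 2.726 1.274 -1.52
endloop
endfacet
facet normal -0.446 -0.206 -0.871
outer loop
vertex 1.061 0.589 -3.009
vertex 1.754 0.826 -3.42
vertex 1.47 0.102 -3.103
endloop
endfacet
facet normal -0.444 -0.515 0.733
outer loop
vertex 1.061 0.589 -3.009
vertex 1.47 0.102 -3.103
vertex 2.726 1.274 -1.52
endloop
endfacet
facet normal -0.447 -0.206 -0.871
outer loop
vertex 1.47 0.102 -3.103
vertex 1.754 0.826 -3.42
vertex 2.045 0.039 -3.383
endloop
endfacet
facet normal 0.154 -0.849 0.506
outer loop
vertex 1.47 0.102 -3.103
vertex 2.045 0.039 -3.383
vertex 2.726 1.274 -1.52
endloop
endfacet
facet normal -0.445 -0.206 -0.871
outer loop
vertex 2.045 0.039 -3.383
vertex 1.754 0.826 -3.42
vertex 2.45 0.437 -3.684
endloop
endfacet
facet normal 0.748 -0.645 0.154
outer loop
vertex 2.045 0.039 -3.383
vertex 2.45 0.437 -3.684
vertex 2.726 1.274 -1.52
endloop
endfacet
facet normal -0.445 -0.205 -0.871
outer loop
vertex 2.45 0.437 -3.684
vertex 1.754 0.826 -3.42
vertex 2.447 1.063 -3.83
endloop
endfacet
facet normal 0.993 -0.023 -0.118
outer loop
vertex 2.45 0.437 -3.684
vertex 2.447 1.063 -3.83
vertex 2.726 1.274 -1.52
endloop
endfacet
facet normal -0.778 0.286 -0.560
outer loop
vertex -3.582 2.51 1.055
vertex -3.012 3.698 0.87
vertex -2.722 1.86 -0.473
endloop
endfacet
facet normal -0.429 -0.893 0.138
outer loop
vertex -1.968 1.582 0.07
vertex -3.582 2.51 1.055
vertex -2.722 1.86 -0.473
endloop
endfacet
facet normal -0.778 0.286 -0.560
outer loop
vertex -2.722 1.86 -0.473
vertex -3.012 3.698 0.87
vertex -2.152 3.048 -0.658
endloop
endfacet
facet normal 0.460 -0.348 -0.817
outer loop
vertex -2.152 3.048 -0.658
vertex -1.968 1.582 0.07
vertex -2.722 1.86 -0.473
endloop
endfacet
facet normal -0.460 0.348 0.817
outer loop
vertex -3.582 2.51 1.055
vertex -2.258 3.42 1.413
vertex -3.012 3.698 0.87
endloop
endfacet
facet normal -0.429 -0.893 0.138
outer loop
vertex -2.828 2.232 1.598
vertex -3.582 2.51 1.055
vertex -1.968 1.582 0.07
endloop
endfacet
facet normal -0.460 0.348 0.817
outer loop
vertex -2.828 2.232 1.598
vertex -2.258 3.42 1.413
vertex -3.582 2.51 1.055
endloop
endfacet
facet normal 0.429 0.893 -0.138
outer loop
vertex -3.012 3.698 0.87
vertex -2.258 3.42 1.413
vertex -2.152 3.048 -0.658
endloop
endfacet
facet normal 0.460 -0.348 -0.817
outer loop
vertex -1.398 2.77 -0.115
vertex -1.968 1.582 0.07
vertex -2.152 3.048 -0.658
endloop
endfacet
facet normal 0.429 0.893 -0.138
outer loop
vertex -2.152 3.048 -0.658
vertex -2.258 3.42 1.413
vertex -1.398 2.77 -0.115
endloop
endfacet
facet normal 0.778 -0.286 0.560
outer loop
vertex -1.398 2.77 -0.115
vertex -2.828 2.232 1.598
vertex -1.968 1.582 0.07
endloop
endfacet
facet normal 0.778 -0.286 0.560
outer loop
vertex -2.258 3.42 1.413
vertex -2.828 2.232 1.598
vertex -1.398 2.77 -0.115
endloop
endfacet

endsolid


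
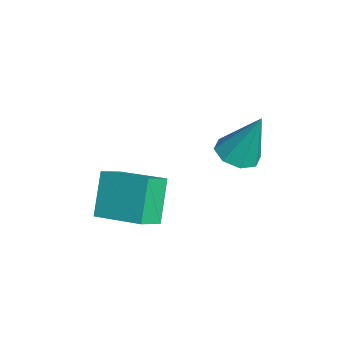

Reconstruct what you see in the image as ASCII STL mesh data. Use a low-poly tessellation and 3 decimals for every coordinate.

solid 
facet normal -0.182 -0.344 -0.921
outer loop
vertex 3.579 -0.18 -1.636
vertex 3.155 -0.595 -1.397
vertex 3.126 0.006 -1.616
endloop
endfacet
facet normal 0.378 0.925 -0.043
outer loop
vertex 3.579 -0.18 -1.636
vertex 3.126 0.006 -1.616
vertex 3.445 -0.045 0.077
endloop
endfacet
facet normal -0.181 -0.344 -0.921
outer loop
vertex 3.126 0.006 -1.616
vertex 3.155 -0.595 -1.397
vertex 2.69 -0.161 -1.468
endloop
endfacet
facet normal -0.329 0.940 0.090
outer loop
vertex 3.126 0.006 -1.616
vertex 2.69 -0.161 -1.468
vertex 3.445 -0.045 0.077
endloop
endfacet
facet normal -0.181 -0.345 -0.921
outer loop
vertex 2.69 -0.161 -1.468
vertex 3.155 -0.595 -1.397
vertex 2.526 -0.582 -1.278
endloop
endfacet
facet normal -0.804 0.475 0.357
outer loop
vertex 2.69 -0.161 -1.468
vertex 2.526 -0.582 -1.278
vertex 3.445 -0.045 0.077
endloop
endfacet
facet normal -0.181 -0.342 -0.922
outer loop
vertex 2.526 -0.582 -1.278
vertex 3.155 -0.595 -1.397
vertex 2.731 -1.011 -1.159
endloop
endfacet
facet normal -0.772 -0.201 0.603
outer loop
vertex 2.526 -0.582 -1.278
vertex 2.731 -1.011 -1.159
vertex 3.445 -0.045 0.077
endloop
endfacet
facet normal -0.181 -0.343 -0.922
outer loop
vertex 2.731 -1.011 -1.159
vertex 3.155 -0.595 -1.397
vertex 3.184 -1.196 -1.179
endloop
endfacet
facet normal -0.251 -0.687 0.682
outer loop
vertex 2.731 -1.011 -1.159
vertex 3.184 -1.196 -1.179
vertex 3.445 -0.045 0.077
endloop
endfacet
facet normal -0.181 -0.343 -0.922
outer loop
vertex 3.184 -1.196 -1.179
vertex 3.155 -0.595 -1.397
vertex 3.62 -1.029 -1.327
endloop
endfacet
facet normal 0.455 -0.702 0.548
outer loop
vertex 3.184 -1.196 -1.179
vertex 3.62 -1.029 -1.327
vertex 3.445 -0.045 0.077
endloop
endfacet
facet normal -0.181 -0.343 -0.922
outer loop
vertex 3.62 -1.029 -1.327
vertex 3.155 -0.595 -1.397
vertex 3.784 -0.608 -1.516
endloop
endfacet
facet normal 0.930 -0.236 0.281
outer loop
vertex 3.62 -1.029 -1.327
vertex 3.784 -0.608 -1.516
vertex 3.445 -0.045 0.077
endloop
endfacet
facet normal -0.181 -0.345 -0.921
outer loop
vertex 3.784 -0.608 -1.516
vertex 3.155 -0.595 -1.397
vertex 3.579 -0.18 -1.636
endloop
endfacet
facet normal 0.897 0.440 0.036
outer loop
vertex 3.784 -0.608 -1.516
vertex 3.579 -0.18 -1.636
vertex 3.445 -0.045 0.077
endloop
endfacet
facet normal -0.626 -0.741 -0.244
outer loop
vertex 2.299 -3.997 -2.506
vertex 1.832 -3.466 -2.921
vertex 3.051 -4.248 -3.671
endloop
endfacet
facet normal 0.570 -0.647 0.507
outer loop
vertex 4.008 -3.114 -3.299
vertex 2.299 -3.997 -2.506
vertex 3.051 -4.248 -3.671
endloop
endfacet
facet normal -0.625 -0.742 -0.243
outer loop
vertex 3.051 -4.248 -3.671
vertex 1.832 -3.466 -2.921
vertex 2.584 -3.718 -4.087
endloop
endfacet
facet normal 0.533 -0.179 -0.827
outer loop
vertex 2.584 -3.718 -4.087
vertex 4.008 -3.114 -3.299
vertex 3.051 -4.248 -3.671
endloop
endfacet
facet normal -0.533 0.178 0.827
outer loop
vertex 2.299 -3.997 -2.506
vertex 2.789 -2.332 -2.549
vertex 1.832 -3.466 -2.921
endloop
endfacet
facet normal 0.570 -0.647 0.507
outer loop
vertex 3.256 -2.862 -2.133
vertex 2.299 -3.997 -2.506
vertex 4.008 -3.114 -3.299
endloop
endfacet
facet normal -0.534 0.178 0.827
outer loop
vertex 3.256 -2.862 -2.133
vertex 2.789 -2.332 -2.549
vertex 2.299 -3.997 -2.506
endloop
endfacet
facet normal -0.569 0.647 -0.507
outer loop
vertex 1.832 -3.466 -2.921
vertex 2.789 -2.332 -2.549
vertex 2.584 -3.718 -4.087
endloop
endfacet
facet normal 0.533 -0.178 -0.827
outer loop
vertex 3.541 -2.583 -3.714
vertex 4.008 -3.114 -3.299
vertex 2.584 -3.718 -4.087
endloop
endfacet
facet normal -0.570 0.647 -0.507
outer loop
vertex 2.584 -3.718 -4.087
vertex 2.789 -2.332 -2.549
vertex 3.541 -2.583 -3.714
endloop
endfacet
facet normal 0.626 0.741 0.244
outer loop
vertex 3.541 -2.583 -3.714
vertex 3.256 -2.862 -2.133
vertex 4.008 -3.114 -3.299
endloop
endfacet
facet normal 0.625 0.742 0.244
outer loop
vertex 2.789 -2.332 -2.549
vertex 3.256 -2.862 -2.133
vertex 3.541 -2.583 -3.714
endloop
endfacet

endsolid


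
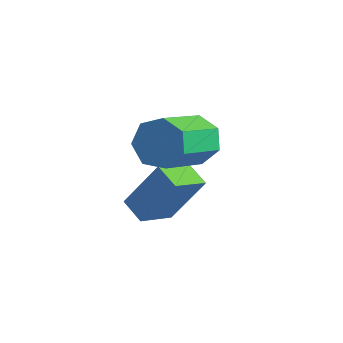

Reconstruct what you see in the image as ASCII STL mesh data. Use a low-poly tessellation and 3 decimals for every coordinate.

solid 
facet normal -0.380 -0.388 -0.840
outer loop
vertex 1.973 0.464 -0.644
vertex 1.121 0.622 -0.332
vertex 1.99 1.732 -1.238
endloop
endfacet
facet normal 0.925 -0.171 -0.339
outer loop
vertex 2.699 2.458 0.332
vertex 1.973 0.464 -0.644
vertex 1.99 1.732 -1.238
endloop
endfacet
facet normal -0.379 -0.389 -0.840
outer loop
vertex 1.99 1.732 -1.238
vertex 1.121 0.622 -0.332
vertex 1.139 1.889 -0.927
endloop
endfacet
facet normal 0.012 0.906 -0.424
outer loop
vertex 1.139 1.889 -0.927
vertex 2.699 2.458 0.332
vertex 1.99 1.732 -1.238
endloop
endfacet
facet normal -0.013 -0.905 0.424
outer loop
vertex 1.973 0.464 -0.644
vertex 1.83 1.348 1.238
vertex 1.121 0.622 -0.332
endloop
endfacet
facet normal 0.925 -0.172 -0.338
outer loop
vertex 2.681 1.191 0.927
vertex 1.973 0.464 -0.644
vertex 2.699 2.458 0.332
endloop
endfacet
facet normal -0.012 -0.905 0.424
outer loop
vertex 2.681 1.191 0.927
vertex 1.83 1.348 1.238
vertex 1.973 0.464 -0.644
endloop
endfacet
facet normal -0.925 0.172 0.338
outer loop
vertex 1.121 0.622 -0.332
vertex 1.83 1.348 1.238
vertex 1.139 1.889 -0.927
endloop
endfacet
facet normal 0.012 0.905 -0.425
outer loop
vertex 1.847 2.616 0.644
vertex 2.699 2.458 0.332
vertex 1.139 1.889 -0.927
endloop
endfacet
facet normal -0.925 0.171 0.338
outer loop
vertex 1.139 1.889 -0.927
vertex 1.83 1.348 1.238
vertex 1.847 2.616 0.644
endloop
endfacet
facet normal 0.380 0.389 0.839
outer loop
vertex 1.847 2.616 0.644
vertex 2.681 1.191 0.927
vertex 2.699 2.458 0.332
endloop
endfacet
facet normal 0.379 0.388 0.840
outer loop
vertex 1.83 1.348 1.238
vertex 2.681 1.191 0.927
vertex 1.847 2.616 0.644
endloop
endfacet
facet normal -0.159 0.857 -0.490
outer loop
vertex 2.57 3.103 2.372
vertex 2.027 2.68 1.808
vertex 1.826 3.082 2.577
endloop
endfacet
facet normal 0.214 0.514 0.830
outer loop
vertex 2.57 3.103 2.372
vertex 1.826 3.082 2.577
vertex 2.916 1.243 3.435
endloop
endfacet
facet normal 0.214 0.514 0.830
outer loop
vertex 2.916 1.243 3.435
vertex 1.826 3.082 2.577
vertex 2.172 1.222 3.64
endloop
endfacet
facet normal 0.159 -0.857 0.490
outer loop
vertex 2.916 1.243 3.435
vertex 2.172 1.222 3.64
vertex 2.373 0.82 2.872
endloop
endfacet
facet normal -0.159 0.857 -0.490
outer loop
vertex 1.826 3.082 2.577
vertex 2.027 2.68 1.808
vertex 1.233 2.758 2.202
endloop
endfacet
facet normal -0.621 0.298 0.725
outer loop
vertex 1.826 3.082 2.577
vertex 1.233 2.758 2.202
vertex 2.172 1.222 3.64
endloop
endfacet
facet normal -0.621 0.299 0.725
outer loop
vertex 2.172 1.222 3.64
vertex 1.233 2.758 2.202
vertex 1.579 0.898 3.266
endloop
endfacet
facet normal 0.159 -0.857 0.490
outer loop
vertex 2.172 1.222 3.64
vertex 1.579 0.898 3.266
vertex 2.373 0.82 2.872
endloop
endfacet
facet normal -0.159 0.857 -0.491
outer loop
vertex 1.233 2.758 2.202
vertex 2.027 2.68 1.808
vertex 1.238 2.375 1.532
endloop
endfacet
facet normal -0.987 -0.142 0.074
outer loop
vertex 1.233 2.758 2.202
vertex 1.238 2.375 1.532
vertex 1.579 0.898 3.266
endloop
endfacet
facet normal -0.987 -0.142 0.073
outer loop
vertex 1.579 0.898 3.266
vertex 1.238 2.375 1.532
vertex 1.584 0.515 2.595
endloop
endfacet
facet normal 0.159 -0.857 0.490
outer loop
vertex 1.579 0.898 3.266
vertex 1.584 0.515 2.595
vertex 2.373 0.82 2.872
endloop
endfacet
facet normal -0.160 0.857 -0.490
outer loop
vertex 1.238 2.375 1.532
vertex 2.027 2.68 1.808
vertex 1.837 2.222 1.069
endloop
endfacet
facet normal -0.611 -0.475 -0.633
outer loop
vertex 1.238 2.375 1.532
vertex 1.837 2.222 1.069
vertex 1.584 0.515 2.595
endloop
endfacet
facet normal -0.611 -0.475 -0.633
outer loop
vertex 1.584 0.515 2.595
vertex 1.837 2.222 1.069
vertex 2.183 0.362 2.132
endloop
endfacet
facet normal 0.159 -0.857 0.490
outer loop
vertex 1.584 0.515 2.595
vertex 2.183 0.362 2.132
vertex 2.373 0.82 2.872
endloop
endfacet
facet normal -0.159 0.857 -0.490
outer loop
vertex 1.837 2.222 1.069
vertex 2.027 2.68 1.808
vertex 2.58 2.414 1.163
endloop
endfacet
facet normal 0.226 -0.451 -0.863
outer loop
vertex 1.837 2.222 1.069
vertex 2.58 2.414 1.163
vertex 2.183 0.362 2.132
endloop
endfacet
facet normal 0.227 -0.451 -0.863
outer loop
vertex 2.183 0.362 2.132
vertex 2.58 2.414 1.163
vertex 2.925 0.554 2.227
endloop
endfacet
facet normal 0.159 -0.857 0.490
outer loop
vertex 2.183 0.362 2.132
vertex 2.925 0.554 2.227
vertex 2.373 0.82 2.872
endloop
endfacet
facet normal -0.159 0.857 -0.490
outer loop
vertex 2.58 2.414 1.163
vertex 2.027 2.68 1.808
vertex 2.906 2.806 1.743
endloop
endfacet
facet normal 0.893 -0.088 -0.442
outer loop
vertex 2.58 2.414 1.163
vertex 2.906 2.806 1.743
vertex 2.925 0.554 2.227
endloop
endfacet
facet normal 0.892 -0.088 -0.443
outer loop
vertex 2.925 0.554 2.227
vertex 2.906 2.806 1.743
vertex 3.251 0.946 2.806
endloop
endfacet
facet normal 0.160 -0.857 0.490
outer loop
vertex 2.925 0.554 2.227
vertex 3.251 0.946 2.806
vertex 2.373 0.82 2.872
endloop
endfacet
facet normal -0.159 0.857 -0.490
outer loop
vertex 2.906 2.806 1.743
vertex 2.027 2.68 1.808
vertex 2.57 3.103 2.372
endloop
endfacet
facet normal 0.886 0.343 0.312
outer loop
vertex 2.906 2.806 1.743
vertex 2.57 3.103 2.372
vertex 3.251 0.946 2.806
endloop
endfacet
facet normal 0.887 0.342 0.311
outer loop
vertex 3.251 0.946 2.806
vertex 2.57 3.103 2.372
vertex 2.916 1.243 3.435
endloop
endfacet
facet normal 0.160 -0.857 0.490
outer loop
vertex 3.251 0.946 2.806
vertex 2.916 1.243 3.435
vertex 2.373 0.82 2.872
endloop
endfacet

endsolid


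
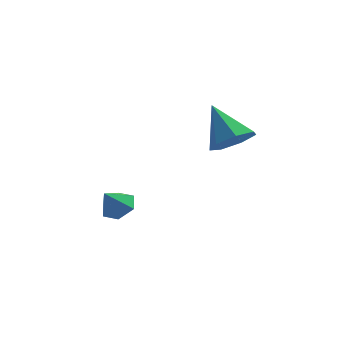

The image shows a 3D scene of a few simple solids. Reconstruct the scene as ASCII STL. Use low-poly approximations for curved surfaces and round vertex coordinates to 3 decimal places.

solid 
facet normal 0.493 -0.538 -0.684
outer loop
vertex 4.094 -0.903 1.231
vertex 3.285 -0.802 0.569
vertex 4.122 -0.177 0.68
endloop
endfacet
facet normal 0.583 0.477 0.658
outer loop
vertex 4.094 -0.903 1.231
vertex 4.122 -0.177 0.68
vertex 2.275 0.302 1.971
endloop
endfacet
facet normal 0.492 -0.538 -0.684
outer loop
vertex 4.122 -0.177 0.68
vertex 3.285 -0.802 0.569
vertex 3.519 0.078 0.046
endloop
endfacet
facet normal 0.308 0.947 0.089
outer loop
vertex 4.122 -0.177 0.68
vertex 3.519 0.078 0.046
vertex 2.275 0.302 1.971
endloop
endfacet
facet normal 0.494 -0.538 -0.684
outer loop
vertex 3.519 0.078 0.046
vertex 3.285 -0.802 0.569
vertex 2.741 -0.33 -0.195
endloop
endfacet
facet normal -0.356 0.874 -0.331
outer loop
vertex 3.519 0.078 0.046
vertex 2.741 -0.33 -0.195
vertex 2.275 0.302 1.971
endloop
endfacet
facet normal 0.492 -0.539 -0.684
outer loop
vertex 2.741 -0.33 -0.195
vertex 3.285 -0.802 0.569
vertex 2.372 -1.092 0.14
endloop
endfacet
facet normal -0.906 0.313 -0.286
outer loop
vertex 2.741 -0.33 -0.195
vertex 2.372 -1.092 0.14
vertex 2.275 0.302 1.971
endloop
endfacet
facet normal 0.492 -0.539 -0.683
outer loop
vertex 2.372 -1.092 0.14
vertex 3.285 -0.802 0.569
vertex 2.69 -1.636 0.798
endloop
endfacet
facet normal -0.930 -0.314 0.190
outer loop
vertex 2.372 -1.092 0.14
vertex 2.69 -1.636 0.798
vertex 2.275 0.302 1.971
endloop
endfacet
facet normal 0.492 -0.539 -0.684
outer loop
vertex 2.69 -1.636 0.798
vertex 3.285 -0.802 0.569
vertex 3.457 -1.552 1.283
endloop
endfacet
facet normal -0.409 -0.535 0.739
outer loop
vertex 2.69 -1.636 0.798
vertex 3.457 -1.552 1.283
vertex 2.275 0.302 1.971
endloop
endfacet
facet normal 0.492 -0.538 -0.684
outer loop
vertex 3.457 -1.552 1.283
vertex 3.285 -0.802 0.569
vertex 4.094 -0.903 1.231
endloop
endfacet
facet normal 0.264 -0.183 0.947
outer loop
vertex 3.457 -1.552 1.283
vertex 4.094 -0.903 1.231
vertex 2.275 0.302 1.971
endloop
endfacet
facet normal 0.389 0.434 -0.813
outer loop
vertex -0.997 0.805 -3.869
vertex -1.593 0.465 -4.336
vertex -1.709 1.212 -3.993
endloop
endfacet
facet normal 0.099 0.444 0.890
outer loop
vertex -0.997 0.805 -3.869
vertex -1.709 1.212 -3.993
vertex -2.087 -0.085 -3.304
endloop
endfacet
facet normal 0.390 0.434 -0.812
outer loop
vertex -1.709 1.212 -3.993
vertex -1.593 0.465 -4.336
vertex -2.305 0.873 -4.46
endloop
endfacet
facet normal -0.693 0.485 0.533
outer loop
vertex -1.709 1.212 -3.993
vertex -2.305 0.873 -4.46
vertex -2.087 -0.085 -3.304
endloop
endfacet
facet normal 0.390 0.434 -0.812
outer loop
vertex -2.305 0.873 -4.46
vertex -1.593 0.465 -4.336
vertex -2.189 0.126 -4.803
endloop
endfacet
facet normal -0.984 -0.172 0.043
outer loop
vertex -2.305 0.873 -4.46
vertex -2.189 0.126 -4.803
vertex -2.087 -0.085 -3.304
endloop
endfacet
facet normal 0.389 0.434 -0.812
outer loop
vertex -2.189 0.126 -4.803
vertex -1.593 0.465 -4.336
vertex -1.476 -0.281 -4.679
endloop
endfacet
facet normal -0.482 -0.872 -0.090
outer loop
vertex -2.189 0.126 -4.803
vertex -1.476 -0.281 -4.679
vertex -2.087 -0.085 -3.304
endloop
endfacet
facet normal 0.390 0.434 -0.812
outer loop
vertex -1.476 -0.281 -4.679
vertex -1.593 0.465 -4.336
vertex -0.88 0.058 -4.211
endloop
endfacet
facet normal 0.309 -0.913 0.267
outer loop
vertex -1.476 -0.281 -4.679
vertex -0.88 0.058 -4.211
vertex -2.087 -0.085 -3.304
endloop
endfacet
facet normal 0.390 0.433 -0.813
outer loop
vertex -0.88 0.058 -4.211
vertex -1.593 0.465 -4.336
vertex -0.997 0.805 -3.869
endloop
endfacet
facet normal 0.600 -0.253 0.759
outer loop
vertex -0.88 0.058 -4.211
vertex -0.997 0.805 -3.869
vertex -2.087 -0.085 -3.304
endloop
endfacet

endsolid


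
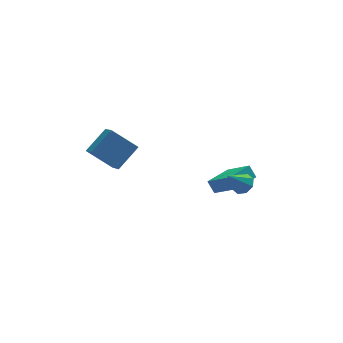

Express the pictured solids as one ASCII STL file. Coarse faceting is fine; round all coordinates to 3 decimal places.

solid 
facet normal -0.669 0.450 0.591
outer loop
vertex -2.547 1.598 3.816
vertex -2.472 2.949 2.872
vertex -3.831 0.982 2.833
endloop
endfacet
facet normal -0.045 -0.819 0.572
outer loop
vertex -2.628 0.171 1.768
vertex -2.547 1.598 3.816
vertex -3.831 0.982 2.833
endloop
endfacet
facet normal -0.669 0.450 0.592
outer loop
vertex -3.831 0.982 2.833
vertex -2.472 2.949 2.872
vertex -3.756 2.334 1.889
endloop
endfacet
facet normal -0.742 -0.355 -0.568
outer loop
vertex -3.756 2.334 1.889
vertex -2.628 0.171 1.768
vertex -3.831 0.982 2.833
endloop
endfacet
facet normal 0.742 0.356 0.568
outer loop
vertex -2.547 1.598 3.816
vertex -1.269 2.138 1.807
vertex -2.472 2.949 2.872
endloop
endfacet
facet normal -0.046 -0.819 0.572
outer loop
vertex -1.344 0.786 2.751
vertex -2.547 1.598 3.816
vertex -2.628 0.171 1.768
endloop
endfacet
facet normal 0.743 0.355 0.568
outer loop
vertex -1.344 0.786 2.751
vertex -1.269 2.138 1.807
vertex -2.547 1.598 3.816
endloop
endfacet
facet normal 0.046 0.819 -0.572
outer loop
vertex -2.472 2.949 2.872
vertex -1.269 2.138 1.807
vertex -3.756 2.334 1.889
endloop
endfacet
facet normal -0.743 -0.355 -0.568
outer loop
vertex -2.553 1.522 0.824
vertex -2.628 0.171 1.768
vertex -3.756 2.334 1.889
endloop
endfacet
facet normal 0.046 0.819 -0.573
outer loop
vertex -3.756 2.334 1.889
vertex -1.269 2.138 1.807
vertex -2.553 1.522 0.824
endloop
endfacet
facet normal 0.669 -0.450 -0.592
outer loop
vertex -2.553 1.522 0.824
vertex -1.344 0.786 2.751
vertex -2.628 0.171 1.768
endloop
endfacet
facet normal 0.669 -0.450 -0.592
outer loop
vertex -1.269 2.138 1.807
vertex -1.344 0.786 2.751
vertex -2.553 1.522 0.824
endloop
endfacet
facet normal -0.421 0.673 -0.608
outer loop
vertex 2.537 0.838 -1.2
vertex 4.009 1.686 -1.281
vertex 2.765 0.379 -1.866
endloop
endfacet
facet normal -0.866 -0.499 0.047
outer loop
vertex 3.531 -0.846 -0.759
vertex 2.537 0.838 -1.2
vertex 2.765 0.379 -1.866
endloop
endfacet
facet normal -0.421 0.673 -0.609
outer loop
vertex 2.765 0.379 -1.866
vertex 4.009 1.686 -1.281
vertex 4.237 1.226 -1.947
endloop
endfacet
facet normal 0.271 -0.547 -0.792
outer loop
vertex 4.237 1.226 -1.947
vertex 3.531 -0.846 -0.759
vertex 2.765 0.379 -1.866
endloop
endfacet
facet normal -0.271 0.546 0.792
outer loop
vertex 2.537 0.838 -1.2
vertex 4.775 0.461 -0.174
vertex 4.009 1.686 -1.281
endloop
endfacet
facet normal -0.866 -0.498 0.048
outer loop
vertex 3.303 -0.386 -0.093
vertex 2.537 0.838 -1.2
vertex 3.531 -0.846 -0.759
endloop
endfacet
facet normal -0.271 0.547 0.792
outer loop
vertex 3.303 -0.386 -0.093
vertex 4.775 0.461 -0.174
vertex 2.537 0.838 -1.2
endloop
endfacet
facet normal 0.866 0.498 -0.048
outer loop
vertex 4.009 1.686 -1.281
vertex 4.775 0.461 -0.174
vertex 4.237 1.226 -1.947
endloop
endfacet
facet normal 0.271 -0.547 -0.792
outer loop
vertex 5.003 0.002 -0.84
vertex 3.531 -0.846 -0.759
vertex 4.237 1.226 -1.947
endloop
endfacet
facet normal 0.865 0.499 -0.047
outer loop
vertex 4.237 1.226 -1.947
vertex 4.775 0.461 -0.174
vertex 5.003 0.002 -0.84
endloop
endfacet
facet normal 0.421 -0.673 0.609
outer loop
vertex 5.003 0.002 -0.84
vertex 3.303 -0.386 -0.093
vertex 3.531 -0.846 -0.759
endloop
endfacet
facet normal 0.421 -0.673 0.608
outer loop
vertex 4.775 0.461 -0.174
vertex 3.303 -0.386 -0.093
vertex 5.003 0.002 -0.84
endloop
endfacet
facet normal 0.634 0.183 -0.751
outer loop
vertex 3.958 -2.151 0.383
vertex 3.615 -1.571 0.235
vertex 4.146 -1.732 0.644
endloop
endfacet
facet normal 0.389 -0.607 0.693
outer loop
vertex 3.958 -2.151 0.383
vertex 4.146 -1.732 0.644
vertex 2.645 -1.849 1.385
endloop
endfacet
facet normal 0.634 0.182 -0.752
outer loop
vertex 4.146 -1.732 0.644
vertex 3.615 -1.571 0.235
vertex 4.024 -1.219 0.665
endloop
endfacet
facet normal 0.437 0.067 0.897
outer loop
vertex 4.146 -1.732 0.644
vertex 4.024 -1.219 0.665
vertex 2.645 -1.849 1.385
endloop
endfacet
facet normal 0.634 0.182 -0.752
outer loop
vertex 4.024 -1.219 0.665
vertex 3.615 -1.571 0.235
vertex 3.662 -0.912 0.434
endloop
endfacet
facet normal 0.086 0.662 0.745
outer loop
vertex 4.024 -1.219 0.665
vertex 3.662 -0.912 0.434
vertex 2.645 -1.849 1.385
endloop
endfacet
facet normal 0.634 0.182 -0.752
outer loop
vertex 3.662 -0.912 0.434
vertex 3.615 -1.571 0.235
vertex 3.272 -0.991 0.086
endloop
endfacet
facet normal -0.458 0.827 0.325
outer loop
vertex 3.662 -0.912 0.434
vertex 3.272 -0.991 0.086
vertex 2.645 -1.849 1.385
endloop
endfacet
facet normal 0.634 0.181 -0.752
outer loop
vertex 3.272 -0.991 0.086
vertex 3.615 -1.571 0.235
vertex 3.083 -1.409 -0.174
endloop
endfacet
facet normal -0.877 0.467 -0.114
outer loop
vertex 3.272 -0.991 0.086
vertex 3.083 -1.409 -0.174
vertex 2.645 -1.849 1.385
endloop
endfacet
facet normal 0.634 0.182 -0.752
outer loop
vertex 3.083 -1.409 -0.174
vertex 3.615 -1.571 0.235
vertex 3.206 -1.923 -0.195
endloop
endfacet
facet normal -0.925 -0.208 -0.319
outer loop
vertex 3.083 -1.409 -0.174
vertex 3.206 -1.923 -0.195
vertex 2.645 -1.849 1.385
endloop
endfacet
facet normal 0.634 0.182 -0.752
outer loop
vertex 3.206 -1.923 -0.195
vertex 3.615 -1.571 0.235
vertex 3.568 -2.23 0.036
endloop
endfacet
facet normal -0.574 -0.802 -0.166
outer loop
vertex 3.206 -1.923 -0.195
vertex 3.568 -2.23 0.036
vertex 2.645 -1.849 1.385
endloop
endfacet
facet normal 0.633 0.182 -0.753
outer loop
vertex 3.568 -2.23 0.036
vertex 3.615 -1.571 0.235
vertex 3.958 -2.151 0.383
endloop
endfacet
facet normal -0.029 -0.967 0.253
outer loop
vertex 3.568 -2.23 0.036
vertex 3.958 -2.151 0.383
vertex 2.645 -1.849 1.385
endloop
endfacet

endsolid


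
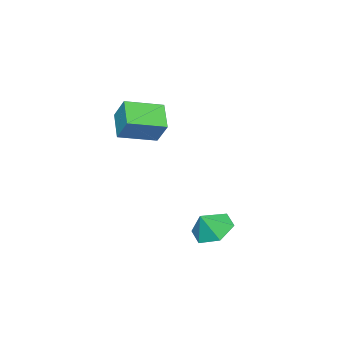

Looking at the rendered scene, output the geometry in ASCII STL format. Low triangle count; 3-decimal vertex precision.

solid 
facet normal -0.617 0.107 -0.780
outer loop
vertex 3.35 3.401 -2.99
vertex 2.822 2.61 -2.681
vertex 2.58 3.528 -2.364
endloop
endfacet
facet normal 0.507 0.718 0.478
outer loop
vertex 3.35 3.401 -2.99
vertex 2.58 3.528 -2.364
vertex 3.518 2.49 -1.799
endloop
endfacet
facet normal -0.617 0.107 -0.780
outer loop
vertex 2.58 3.528 -2.364
vertex 2.822 2.61 -2.681
vertex 2.052 2.737 -2.055
endloop
endfacet
facet normal -0.089 0.413 0.906
outer loop
vertex 2.58 3.528 -2.364
vertex 2.052 2.737 -2.055
vertex 3.518 2.49 -1.799
endloop
endfacet
facet normal -0.617 0.107 -0.780
outer loop
vertex 2.052 2.737 -2.055
vertex 2.822 2.61 -2.681
vertex 2.294 1.82 -2.372
endloop
endfacet
facet normal -0.220 -0.370 0.903
outer loop
vertex 2.052 2.737 -2.055
vertex 2.294 1.82 -2.372
vertex 3.518 2.49 -1.799
endloop
endfacet
facet normal -0.617 0.107 -0.780
outer loop
vertex 2.294 1.82 -2.372
vertex 2.822 2.61 -2.681
vertex 3.063 1.693 -2.998
endloop
endfacet
facet normal 0.244 -0.848 0.471
outer loop
vertex 2.294 1.82 -2.372
vertex 3.063 1.693 -2.998
vertex 3.518 2.49 -1.799
endloop
endfacet
facet normal -0.616 0.108 -0.780
outer loop
vertex 3.063 1.693 -2.998
vertex 2.822 2.61 -2.681
vertex 3.592 2.484 -3.306
endloop
endfacet
facet normal 0.838 -0.544 0.043
outer loop
vertex 3.063 1.693 -2.998
vertex 3.592 2.484 -3.306
vertex 3.518 2.49 -1.799
endloop
endfacet
facet normal -0.616 0.106 -0.780
outer loop
vertex 3.592 2.484 -3.306
vertex 2.822 2.61 -2.681
vertex 3.35 3.401 -2.99
endloop
endfacet
facet normal 0.970 0.240 0.047
outer loop
vertex 3.592 2.484 -3.306
vertex 3.35 3.401 -2.99
vertex 3.518 2.49 -1.799
endloop
endfacet
facet normal -0.807 0.553 -0.205
outer loop
vertex 0.715 -1.685 2.884
vertex 1.537 -0.824 1.971
vertex 0.422 -2.494 1.857
endloop
endfacet
facet normal -0.548 -0.574 0.608
outer loop
vertex 1.883 -3.496 2.229
vertex 0.715 -1.685 2.884
vertex 0.422 -2.494 1.857
endloop
endfacet
facet normal -0.807 0.553 -0.205
outer loop
vertex 0.422 -2.494 1.857
vertex 1.537 -0.824 1.971
vertex 1.244 -1.633 0.944
endloop
endfacet
facet normal -0.219 -0.604 -0.766
outer loop
vertex 1.244 -1.633 0.944
vertex 1.883 -3.496 2.229
vertex 0.422 -2.494 1.857
endloop
endfacet
facet normal 0.219 0.604 0.766
outer loop
vertex 0.715 -1.685 2.884
vertex 2.998 -1.826 2.343
vertex 1.537 -0.824 1.971
endloop
endfacet
facet normal -0.548 -0.574 0.608
outer loop
vertex 2.176 -2.687 3.256
vertex 0.715 -1.685 2.884
vertex 1.883 -3.496 2.229
endloop
endfacet
facet normal 0.219 0.604 0.766
outer loop
vertex 2.176 -2.687 3.256
vertex 2.998 -1.826 2.343
vertex 0.715 -1.685 2.884
endloop
endfacet
facet normal 0.548 0.574 -0.608
outer loop
vertex 1.537 -0.824 1.971
vertex 2.998 -1.826 2.343
vertex 1.244 -1.633 0.944
endloop
endfacet
facet normal -0.219 -0.604 -0.766
outer loop
vertex 2.705 -2.635 1.316
vertex 1.883 -3.496 2.229
vertex 1.244 -1.633 0.944
endloop
endfacet
facet normal 0.548 0.574 -0.608
outer loop
vertex 1.244 -1.633 0.944
vertex 2.998 -1.826 2.343
vertex 2.705 -2.635 1.316
endloop
endfacet
facet normal 0.807 -0.553 0.205
outer loop
vertex 2.705 -2.635 1.316
vertex 2.176 -2.687 3.256
vertex 1.883 -3.496 2.229
endloop
endfacet
facet normal 0.807 -0.553 0.205
outer loop
vertex 2.998 -1.826 2.343
vertex 2.176 -2.687 3.256
vertex 2.705 -2.635 1.316
endloop
endfacet

endsolid
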